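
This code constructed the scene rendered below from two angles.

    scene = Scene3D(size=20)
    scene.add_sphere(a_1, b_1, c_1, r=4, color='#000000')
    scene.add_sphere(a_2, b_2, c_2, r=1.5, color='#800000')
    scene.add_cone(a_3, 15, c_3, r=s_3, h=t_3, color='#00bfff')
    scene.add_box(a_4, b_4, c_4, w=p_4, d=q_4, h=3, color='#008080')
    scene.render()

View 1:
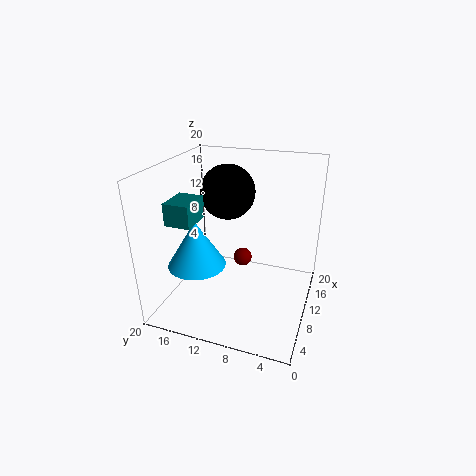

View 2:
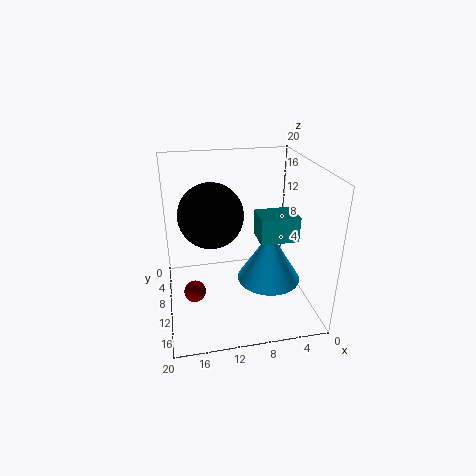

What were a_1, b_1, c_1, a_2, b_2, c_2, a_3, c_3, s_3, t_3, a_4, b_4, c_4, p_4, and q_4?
a_1 = 14; b_1 = 13; c_1 = 15; a_2 = 16.5; b_2 = 11.5; c_2 = 3; a_3 = 7; c_3 = 6.5; s_3 = 4; t_3 = 6.5; a_4 = 4.5; b_4 = 14.5; c_4 = 13; p_4 = 4.5; q_4 = 3.5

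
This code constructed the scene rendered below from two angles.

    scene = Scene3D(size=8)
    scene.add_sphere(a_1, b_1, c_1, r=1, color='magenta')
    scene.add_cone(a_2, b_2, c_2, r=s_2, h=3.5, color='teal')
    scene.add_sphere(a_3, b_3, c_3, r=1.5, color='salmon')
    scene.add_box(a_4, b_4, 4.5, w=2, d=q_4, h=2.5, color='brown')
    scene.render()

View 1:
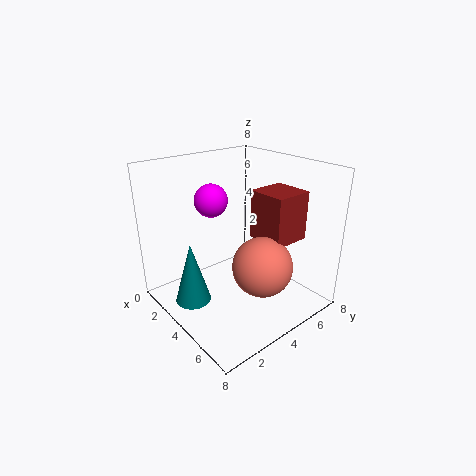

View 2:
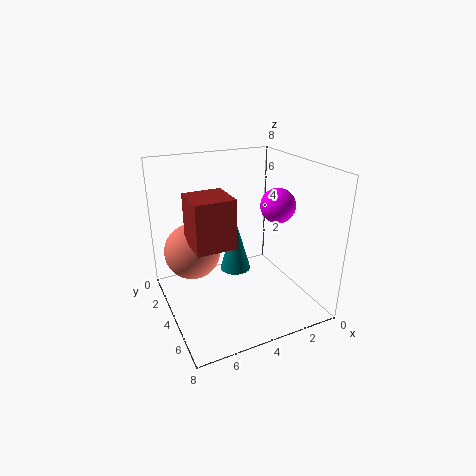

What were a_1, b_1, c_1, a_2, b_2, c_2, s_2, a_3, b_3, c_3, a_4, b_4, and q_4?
a_1 = 1.5; b_1 = 4; c_1 = 5.5; a_2 = 3; b_2 = 1.5; c_2 = 0.5; s_2 = 1; a_3 = 6.5; b_3 = 3.5; c_3 = 3.5; a_4 = 5; b_4 = 4; q_4 = 2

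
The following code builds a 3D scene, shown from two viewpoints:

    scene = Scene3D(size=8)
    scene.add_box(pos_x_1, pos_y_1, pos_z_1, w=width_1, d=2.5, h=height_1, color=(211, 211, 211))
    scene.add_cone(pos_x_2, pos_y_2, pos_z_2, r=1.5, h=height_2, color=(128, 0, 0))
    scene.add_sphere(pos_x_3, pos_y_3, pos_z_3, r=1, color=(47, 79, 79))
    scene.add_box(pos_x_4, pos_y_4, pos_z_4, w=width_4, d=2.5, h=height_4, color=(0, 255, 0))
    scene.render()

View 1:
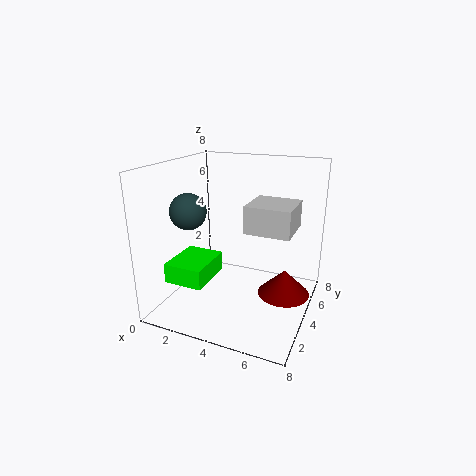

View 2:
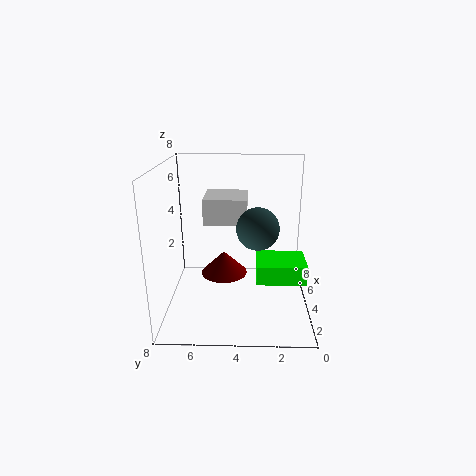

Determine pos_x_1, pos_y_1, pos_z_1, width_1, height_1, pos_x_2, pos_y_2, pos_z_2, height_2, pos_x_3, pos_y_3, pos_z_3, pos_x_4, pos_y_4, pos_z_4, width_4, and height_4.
pos_x_1 = 4.5; pos_y_1 = 3.5; pos_z_1 = 4.5; width_1 = 2.5; height_1 = 1.5; pos_x_2 = 6.5; pos_y_2 = 5; pos_z_2 = 0.5; height_2 = 1.5; pos_x_3 = 1.5; pos_y_3 = 3; pos_z_3 = 5.5; pos_x_4 = 1.5; pos_y_4 = 0.5; pos_z_4 = 2.5; width_4 = 2; height_4 = 1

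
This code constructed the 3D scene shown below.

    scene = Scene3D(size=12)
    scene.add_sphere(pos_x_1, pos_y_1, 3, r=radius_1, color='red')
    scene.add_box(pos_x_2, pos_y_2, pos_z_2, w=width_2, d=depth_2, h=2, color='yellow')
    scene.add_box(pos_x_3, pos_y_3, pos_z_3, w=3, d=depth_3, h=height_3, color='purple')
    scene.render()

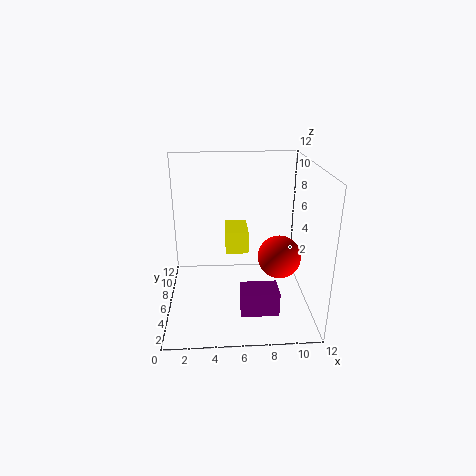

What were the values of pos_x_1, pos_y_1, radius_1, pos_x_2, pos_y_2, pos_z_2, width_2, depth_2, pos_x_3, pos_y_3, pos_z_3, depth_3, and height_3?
pos_x_1 = 10
pos_y_1 = 8
radius_1 = 2
pos_x_2 = 5
pos_y_2 = 7
pos_z_2 = 4
width_2 = 2
depth_2 = 3
pos_x_3 = 6
pos_y_3 = 2
pos_z_3 = 1
depth_3 = 2
height_3 = 2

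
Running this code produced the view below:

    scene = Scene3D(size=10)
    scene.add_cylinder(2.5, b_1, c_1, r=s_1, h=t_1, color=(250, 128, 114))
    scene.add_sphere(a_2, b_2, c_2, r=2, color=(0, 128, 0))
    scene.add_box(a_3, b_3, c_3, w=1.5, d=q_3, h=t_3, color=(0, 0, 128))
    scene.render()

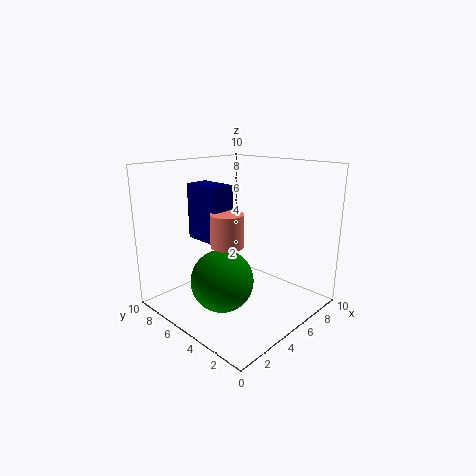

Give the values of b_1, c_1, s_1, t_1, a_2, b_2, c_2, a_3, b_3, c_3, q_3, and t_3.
b_1 = 3.5
c_1 = 5.5
s_1 = 1
t_1 = 2
a_2 = 2.5
b_2 = 4
c_2 = 3
a_3 = 2
b_3 = 4
c_3 = 5.5
q_3 = 2.5
t_3 = 3.5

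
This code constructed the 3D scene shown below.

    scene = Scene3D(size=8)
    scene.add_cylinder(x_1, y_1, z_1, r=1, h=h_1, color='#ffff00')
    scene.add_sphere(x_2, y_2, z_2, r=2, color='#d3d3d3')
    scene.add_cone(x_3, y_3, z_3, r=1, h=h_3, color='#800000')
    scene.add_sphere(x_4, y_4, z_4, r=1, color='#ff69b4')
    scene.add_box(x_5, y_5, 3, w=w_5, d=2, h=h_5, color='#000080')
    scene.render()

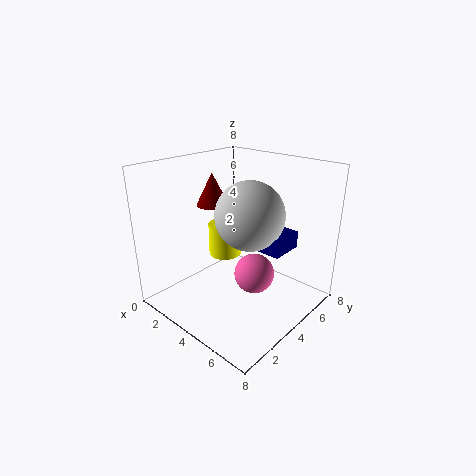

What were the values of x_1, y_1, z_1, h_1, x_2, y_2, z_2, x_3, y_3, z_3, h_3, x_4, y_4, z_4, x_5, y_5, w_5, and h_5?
x_1 = 2, y_1 = 5, z_1 = 2, h_1 = 2, x_2 = 4, y_2 = 5, z_2 = 5, x_3 = 1, y_3 = 5, z_3 = 5, h_3 = 2, x_4 = 6, y_4 = 3, z_4 = 3, x_5 = 4, y_5 = 5, w_5 = 2, h_5 = 1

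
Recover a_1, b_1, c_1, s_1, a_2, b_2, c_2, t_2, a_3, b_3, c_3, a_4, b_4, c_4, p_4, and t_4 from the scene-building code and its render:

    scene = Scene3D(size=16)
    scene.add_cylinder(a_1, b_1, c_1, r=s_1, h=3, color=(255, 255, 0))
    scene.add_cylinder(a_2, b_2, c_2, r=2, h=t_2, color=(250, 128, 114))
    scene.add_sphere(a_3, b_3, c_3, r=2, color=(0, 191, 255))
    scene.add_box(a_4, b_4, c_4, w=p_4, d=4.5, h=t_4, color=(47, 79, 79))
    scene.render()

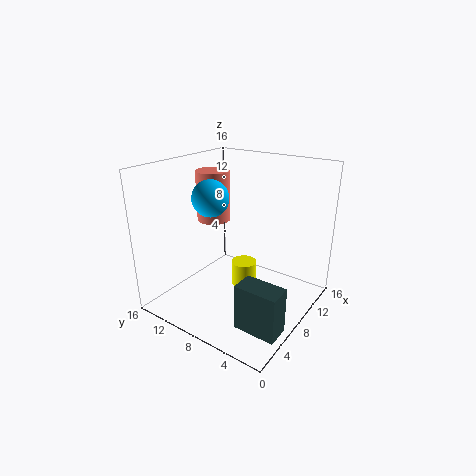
a_1 = 10; b_1 = 8.5; c_1 = 1; s_1 = 1.5; a_2 = 10; b_2 = 13; c_2 = 8.5; t_2 = 6; a_3 = 6.5; b_3 = 10.5; c_3 = 12.5; a_4 = 3; b_4 = 0.5; c_4 = 0.5; p_4 = 2.5; t_4 = 5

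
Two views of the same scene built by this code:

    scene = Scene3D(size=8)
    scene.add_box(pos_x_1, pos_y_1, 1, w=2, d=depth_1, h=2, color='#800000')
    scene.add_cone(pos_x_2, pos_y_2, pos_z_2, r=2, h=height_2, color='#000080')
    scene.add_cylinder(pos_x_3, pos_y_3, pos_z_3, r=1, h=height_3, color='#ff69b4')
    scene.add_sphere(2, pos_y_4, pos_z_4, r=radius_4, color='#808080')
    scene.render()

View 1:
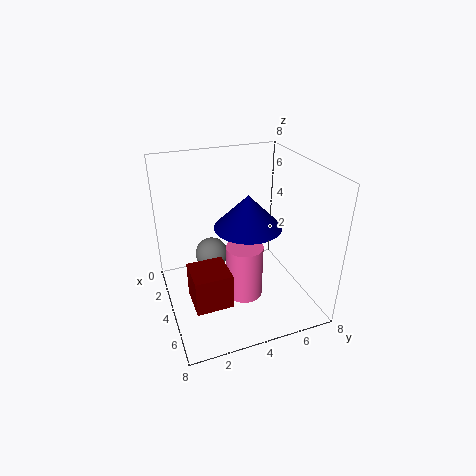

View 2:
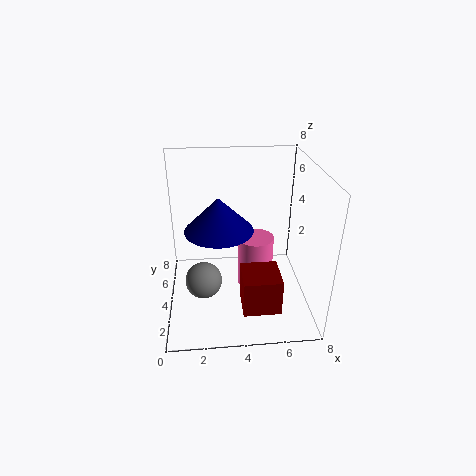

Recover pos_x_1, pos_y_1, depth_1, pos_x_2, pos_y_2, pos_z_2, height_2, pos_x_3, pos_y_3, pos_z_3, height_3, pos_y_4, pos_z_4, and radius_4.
pos_x_1 = 4
pos_y_1 = 1
depth_1 = 2
pos_x_2 = 3
pos_y_2 = 5
pos_z_2 = 4
height_2 = 2
pos_x_3 = 5
pos_y_3 = 4
pos_z_3 = 1
height_3 = 3
pos_y_4 = 3
pos_z_4 = 2
radius_4 = 1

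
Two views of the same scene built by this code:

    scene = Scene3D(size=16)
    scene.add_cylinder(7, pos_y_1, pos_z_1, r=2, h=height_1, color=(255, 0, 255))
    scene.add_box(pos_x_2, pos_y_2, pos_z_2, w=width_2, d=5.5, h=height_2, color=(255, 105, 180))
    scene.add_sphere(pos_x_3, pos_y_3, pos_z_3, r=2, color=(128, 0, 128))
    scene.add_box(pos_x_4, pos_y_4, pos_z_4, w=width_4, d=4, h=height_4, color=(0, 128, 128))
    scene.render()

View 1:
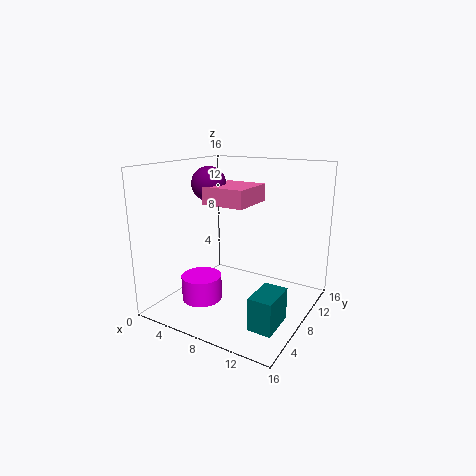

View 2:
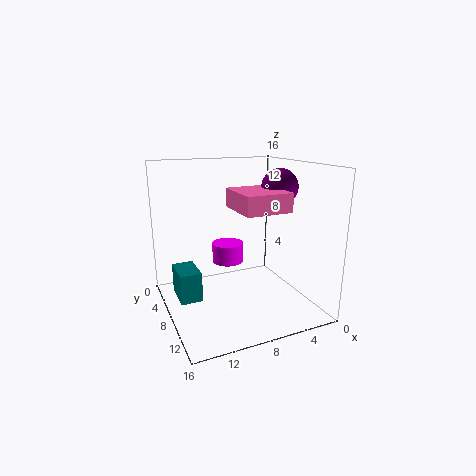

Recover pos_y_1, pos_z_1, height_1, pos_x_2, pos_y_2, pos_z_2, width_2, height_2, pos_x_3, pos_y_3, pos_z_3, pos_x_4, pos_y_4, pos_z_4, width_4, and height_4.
pos_y_1 = 2.5
pos_z_1 = 3
height_1 = 2.5
pos_x_2 = 4
pos_y_2 = 7
pos_z_2 = 11.5
width_2 = 5
height_2 = 2
pos_x_3 = 3.5
pos_y_3 = 9
pos_z_3 = 13.5
pos_x_4 = 12
pos_y_4 = 3
pos_z_4 = 0.5
width_4 = 2.5
height_4 = 3.5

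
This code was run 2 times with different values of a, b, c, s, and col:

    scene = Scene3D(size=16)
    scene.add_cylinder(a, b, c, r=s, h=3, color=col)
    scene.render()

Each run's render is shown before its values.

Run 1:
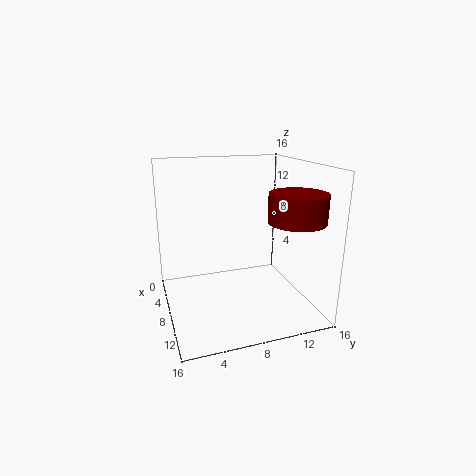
a = 12, b = 13, c = 10.5, s = 3, col = 'maroon'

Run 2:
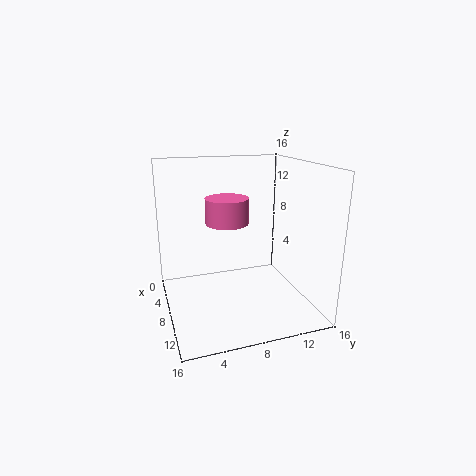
a = 5.5, b = 7.5, c = 9, s = 2.5, col = 'hotpink'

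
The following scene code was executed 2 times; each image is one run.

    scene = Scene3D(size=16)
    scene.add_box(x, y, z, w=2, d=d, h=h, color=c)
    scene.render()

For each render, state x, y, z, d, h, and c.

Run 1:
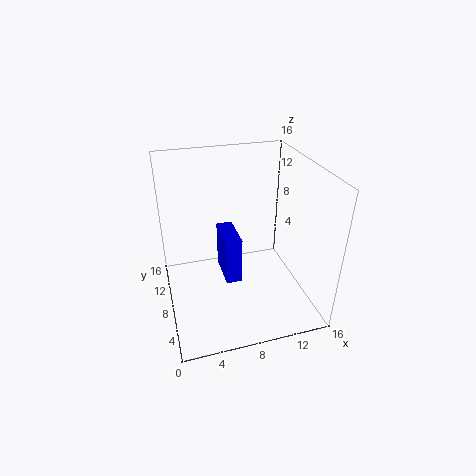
x = 7; y = 9.5; z = 0.5; d = 5; h = 6; c = 'blue'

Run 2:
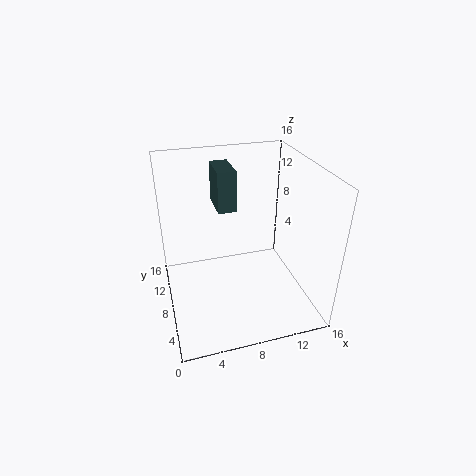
x = 6; y = 8.5; z = 11; d = 4; h = 4.5; c = 'darkslategray'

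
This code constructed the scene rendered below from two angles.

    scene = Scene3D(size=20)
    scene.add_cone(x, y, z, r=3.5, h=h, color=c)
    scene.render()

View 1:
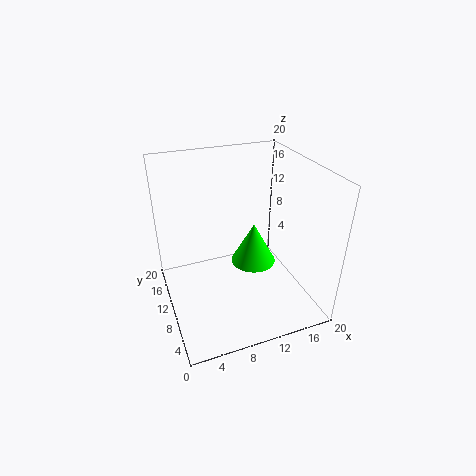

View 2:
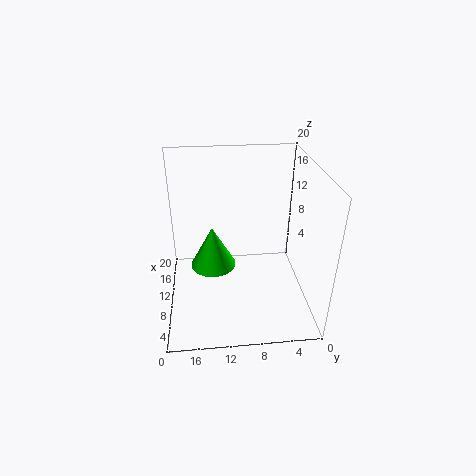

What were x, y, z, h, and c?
x = 14; y = 13.5; z = 3; h = 6.5; c = 'lime'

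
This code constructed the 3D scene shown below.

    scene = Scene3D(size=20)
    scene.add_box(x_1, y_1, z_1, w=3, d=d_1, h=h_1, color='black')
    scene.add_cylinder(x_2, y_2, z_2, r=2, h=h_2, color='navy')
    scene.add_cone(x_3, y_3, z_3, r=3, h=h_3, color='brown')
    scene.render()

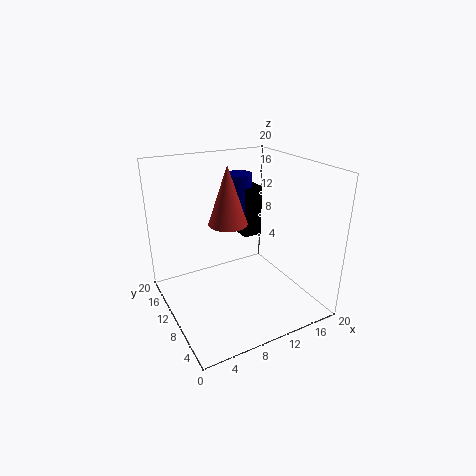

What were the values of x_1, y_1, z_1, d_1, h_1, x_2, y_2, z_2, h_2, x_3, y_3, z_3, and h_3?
x_1 = 14, y_1 = 15, z_1 = 7, d_1 = 4, h_1 = 8, x_2 = 14, y_2 = 17, z_2 = 10, h_2 = 7, x_3 = 11, y_3 = 15, z_3 = 10, h_3 = 9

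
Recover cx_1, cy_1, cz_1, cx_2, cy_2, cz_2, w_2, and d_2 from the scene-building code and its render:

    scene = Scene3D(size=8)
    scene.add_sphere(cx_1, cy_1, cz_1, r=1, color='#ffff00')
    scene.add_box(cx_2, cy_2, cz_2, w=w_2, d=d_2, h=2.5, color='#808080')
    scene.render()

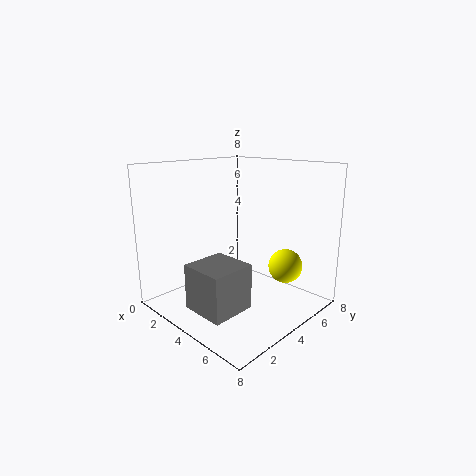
cx_1 = 5.5
cy_1 = 6.5
cz_1 = 2
cx_2 = 3
cy_2 = 1
cz_2 = 0.5
w_2 = 2.5
d_2 = 2.5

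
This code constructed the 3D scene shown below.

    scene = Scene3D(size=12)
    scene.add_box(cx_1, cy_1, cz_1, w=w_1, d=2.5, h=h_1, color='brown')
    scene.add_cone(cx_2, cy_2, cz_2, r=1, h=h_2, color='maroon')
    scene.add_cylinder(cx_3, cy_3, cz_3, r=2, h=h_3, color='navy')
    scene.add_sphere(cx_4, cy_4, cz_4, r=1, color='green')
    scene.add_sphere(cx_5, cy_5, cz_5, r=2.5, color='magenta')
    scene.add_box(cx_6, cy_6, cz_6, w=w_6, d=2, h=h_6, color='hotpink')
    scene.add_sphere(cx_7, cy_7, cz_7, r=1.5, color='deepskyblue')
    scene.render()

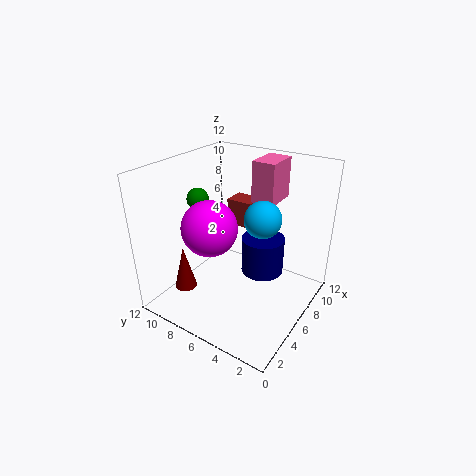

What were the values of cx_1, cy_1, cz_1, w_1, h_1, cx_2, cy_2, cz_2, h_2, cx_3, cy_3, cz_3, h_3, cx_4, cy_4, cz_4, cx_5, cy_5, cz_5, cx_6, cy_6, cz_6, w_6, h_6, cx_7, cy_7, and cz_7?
cx_1 = 9.5, cy_1 = 7, cz_1 = 5, w_1 = 2, h_1 = 2.5, cx_2 = 4, cy_2 = 10.5, cz_2 = 0.5, h_2 = 4, cx_3 = 9.5, cy_3 = 5.5, cz_3 = 1, h_3 = 3.5, cx_4 = 7, cy_4 = 11, cz_4 = 8, cx_5 = 6, cy_5 = 9, cz_5 = 6, cx_6 = 8, cy_6 = 4, cz_6 = 8.5, w_6 = 3, h_6 = 3.5, cx_7 = 6.5, cy_7 = 4, cz_7 = 8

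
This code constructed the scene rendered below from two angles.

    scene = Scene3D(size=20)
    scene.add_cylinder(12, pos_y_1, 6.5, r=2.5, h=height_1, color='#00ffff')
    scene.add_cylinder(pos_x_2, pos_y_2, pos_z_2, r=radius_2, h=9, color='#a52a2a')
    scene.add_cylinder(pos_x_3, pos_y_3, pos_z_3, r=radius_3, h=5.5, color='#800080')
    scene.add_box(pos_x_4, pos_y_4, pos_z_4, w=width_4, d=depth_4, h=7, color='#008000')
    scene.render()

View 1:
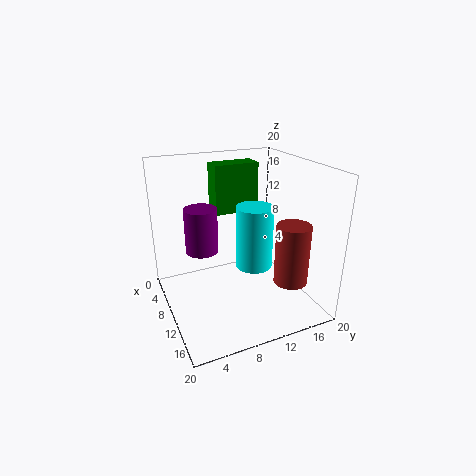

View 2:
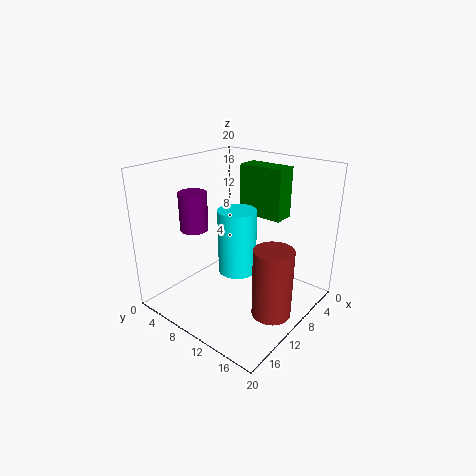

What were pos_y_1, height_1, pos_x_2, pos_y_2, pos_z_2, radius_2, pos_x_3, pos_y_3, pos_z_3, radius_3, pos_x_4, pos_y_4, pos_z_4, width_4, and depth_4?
pos_y_1 = 11.5; height_1 = 8.5; pos_x_2 = 12.5; pos_y_2 = 17.5; pos_z_2 = 2.5; radius_2 = 2.5; pos_x_3 = 12.5; pos_y_3 = 4; pos_z_3 = 10.5; radius_3 = 2; pos_x_4 = 4; pos_y_4 = 8; pos_z_4 = 12.5; width_4 = 3; depth_4 = 6.5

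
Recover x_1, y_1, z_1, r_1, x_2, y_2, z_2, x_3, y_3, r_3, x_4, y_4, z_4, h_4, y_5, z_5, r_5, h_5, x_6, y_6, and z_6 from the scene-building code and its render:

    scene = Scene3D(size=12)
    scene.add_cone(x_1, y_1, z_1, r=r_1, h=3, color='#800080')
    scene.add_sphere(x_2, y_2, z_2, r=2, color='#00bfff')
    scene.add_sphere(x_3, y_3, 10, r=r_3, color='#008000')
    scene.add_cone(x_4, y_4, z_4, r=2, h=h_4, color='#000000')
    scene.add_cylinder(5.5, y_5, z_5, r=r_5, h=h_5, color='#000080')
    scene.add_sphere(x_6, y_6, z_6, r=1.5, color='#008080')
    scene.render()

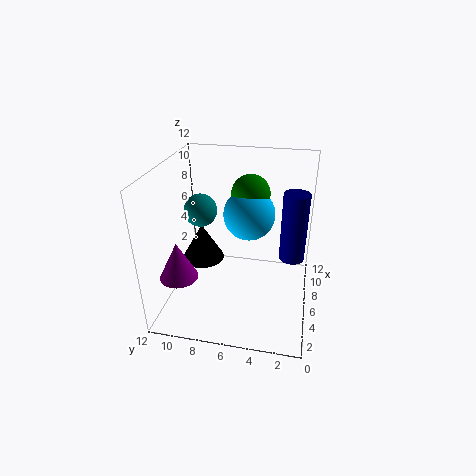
x_1 = 2.5
y_1 = 10
z_1 = 4
r_1 = 1.5
x_2 = 5.5
y_2 = 5
z_2 = 8.5
x_3 = 6
y_3 = 5
r_3 = 1.5
x_4 = 8.5
y_4 = 10
z_4 = 2
h_4 = 3.5
y_5 = 1.5
z_5 = 5
r_5 = 1
h_5 = 5.5
x_6 = 8.5
y_6 = 10
z_6 = 7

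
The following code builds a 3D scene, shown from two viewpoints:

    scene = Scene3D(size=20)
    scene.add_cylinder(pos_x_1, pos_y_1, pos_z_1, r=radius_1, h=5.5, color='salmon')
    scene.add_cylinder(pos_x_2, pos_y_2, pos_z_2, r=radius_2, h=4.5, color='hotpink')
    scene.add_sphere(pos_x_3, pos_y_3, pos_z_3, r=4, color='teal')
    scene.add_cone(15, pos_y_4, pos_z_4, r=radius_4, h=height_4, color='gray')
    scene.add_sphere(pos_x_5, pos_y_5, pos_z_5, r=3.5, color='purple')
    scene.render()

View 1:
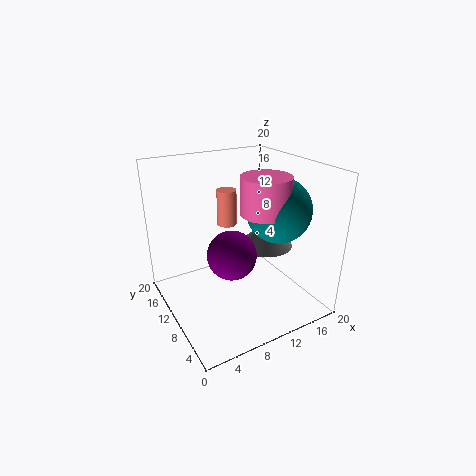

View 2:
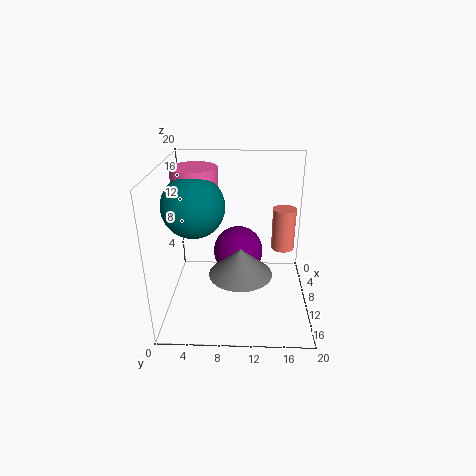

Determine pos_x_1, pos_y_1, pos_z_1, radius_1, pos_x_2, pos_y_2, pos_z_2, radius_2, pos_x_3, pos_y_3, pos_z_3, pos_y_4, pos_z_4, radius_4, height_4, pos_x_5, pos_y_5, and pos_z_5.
pos_x_1 = 11.5; pos_y_1 = 16; pos_z_1 = 9.5; radius_1 = 1.5; pos_x_2 = 10.5; pos_y_2 = 4.5; pos_z_2 = 15.5; radius_2 = 3; pos_x_3 = 12.5; pos_y_3 = 4.5; pos_z_3 = 15.5; pos_y_4 = 10.5; pos_z_4 = 7.5; radius_4 = 4; height_4 = 3.5; pos_x_5 = 9; pos_y_5 = 10; pos_z_5 = 7.5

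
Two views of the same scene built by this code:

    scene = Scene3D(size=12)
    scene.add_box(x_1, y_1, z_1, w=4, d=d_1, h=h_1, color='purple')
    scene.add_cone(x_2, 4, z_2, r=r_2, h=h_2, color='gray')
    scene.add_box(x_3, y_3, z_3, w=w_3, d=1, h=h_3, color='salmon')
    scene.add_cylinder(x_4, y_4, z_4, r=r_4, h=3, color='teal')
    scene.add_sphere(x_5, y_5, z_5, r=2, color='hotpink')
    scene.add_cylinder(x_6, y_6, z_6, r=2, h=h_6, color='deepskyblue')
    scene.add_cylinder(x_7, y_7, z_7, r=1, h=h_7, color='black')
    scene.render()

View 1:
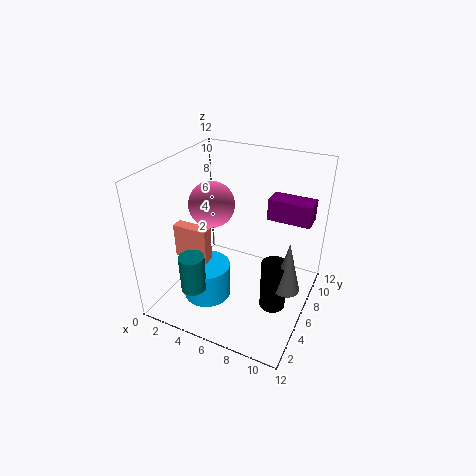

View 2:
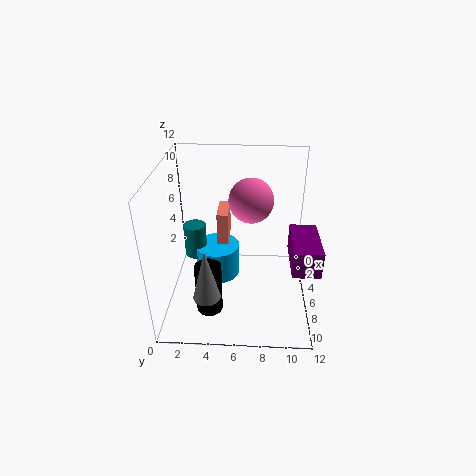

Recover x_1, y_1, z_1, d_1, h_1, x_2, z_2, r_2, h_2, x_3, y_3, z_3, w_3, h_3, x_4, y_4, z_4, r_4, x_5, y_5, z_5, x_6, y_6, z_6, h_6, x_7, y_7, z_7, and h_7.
x_1 = 7; y_1 = 10; z_1 = 6; d_1 = 2; h_1 = 2; x_2 = 11; z_2 = 4; r_2 = 1; h_2 = 4; x_3 = 1; y_3 = 4; z_3 = 4; w_3 = 3; h_3 = 3; x_4 = 4; y_4 = 2; z_4 = 3; r_4 = 1; x_5 = 3; y_5 = 7; z_5 = 8; x_6 = 4; y_6 = 4; z_6 = 1; h_6 = 3; x_7 = 10; y_7 = 4; z_7 = 2; h_7 = 4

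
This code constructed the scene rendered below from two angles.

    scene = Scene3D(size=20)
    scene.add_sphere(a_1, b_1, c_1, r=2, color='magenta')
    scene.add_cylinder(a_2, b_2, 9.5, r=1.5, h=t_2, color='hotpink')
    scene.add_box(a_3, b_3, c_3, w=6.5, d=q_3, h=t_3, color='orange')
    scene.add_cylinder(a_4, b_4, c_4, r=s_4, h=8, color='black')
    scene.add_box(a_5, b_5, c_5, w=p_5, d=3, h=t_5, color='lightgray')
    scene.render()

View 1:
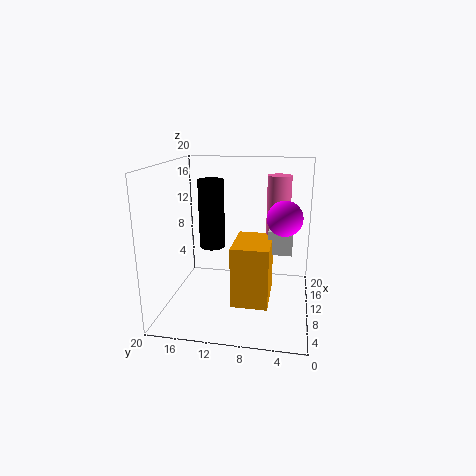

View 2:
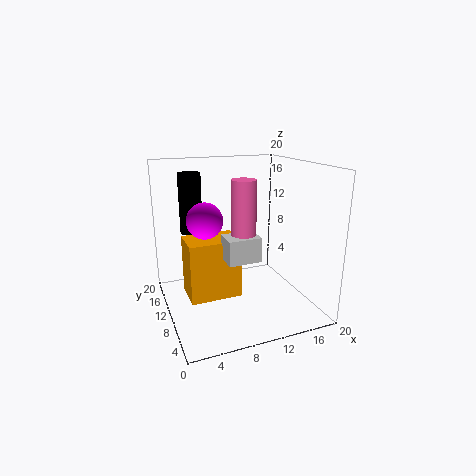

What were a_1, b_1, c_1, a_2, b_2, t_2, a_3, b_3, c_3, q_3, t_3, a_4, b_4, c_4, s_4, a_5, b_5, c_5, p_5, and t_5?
a_1 = 3.5
b_1 = 3.5
c_1 = 15
a_2 = 8.5
b_2 = 4.5
t_2 = 9.5
a_3 = 2
b_3 = 5
c_3 = 4
q_3 = 4.5
t_3 = 7.5
a_4 = 4
b_4 = 12
c_4 = 11
s_4 = 1.5
a_5 = 6
b_5 = 2.5
c_5 = 9.5
p_5 = 4
t_5 = 3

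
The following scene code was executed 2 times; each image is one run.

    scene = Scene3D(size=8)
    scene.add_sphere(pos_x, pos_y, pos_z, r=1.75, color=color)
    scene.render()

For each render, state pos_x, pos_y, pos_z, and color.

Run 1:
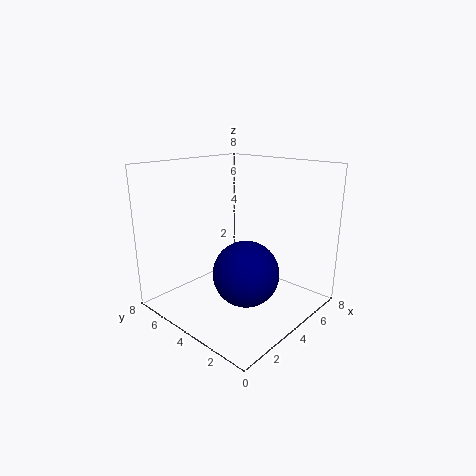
pos_x = 3.25
pos_y = 2.75
pos_z = 2.5
color = 'navy'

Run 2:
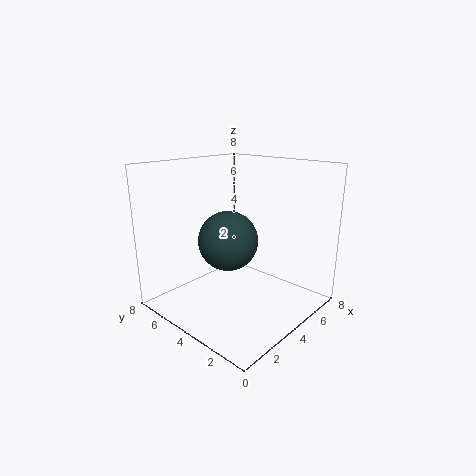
pos_x = 4.25
pos_y = 5
pos_z = 3.5
color = 'darkslategray'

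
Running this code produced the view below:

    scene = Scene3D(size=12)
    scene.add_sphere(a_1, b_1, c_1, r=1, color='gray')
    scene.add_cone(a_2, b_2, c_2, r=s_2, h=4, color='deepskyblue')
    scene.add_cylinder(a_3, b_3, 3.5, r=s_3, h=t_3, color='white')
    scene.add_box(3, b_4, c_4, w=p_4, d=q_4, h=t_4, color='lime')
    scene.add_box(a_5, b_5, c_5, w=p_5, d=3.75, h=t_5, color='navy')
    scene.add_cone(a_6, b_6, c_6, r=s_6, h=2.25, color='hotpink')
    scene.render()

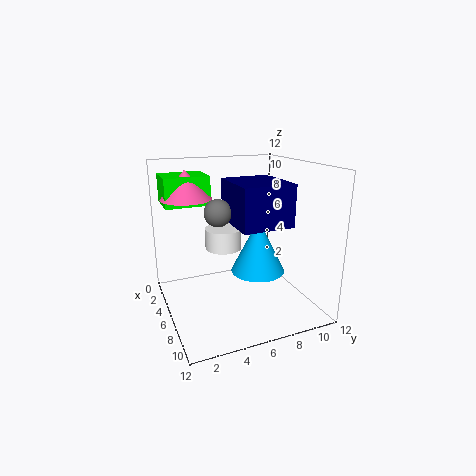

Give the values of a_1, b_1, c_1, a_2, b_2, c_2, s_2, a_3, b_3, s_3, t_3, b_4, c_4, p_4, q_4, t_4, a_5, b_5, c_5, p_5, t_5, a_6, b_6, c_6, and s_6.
a_1 = 8.25; b_1 = 3.5; c_1 = 9; a_2 = 9.25; b_2 = 6.25; c_2 = 4.5; s_2 = 2; a_3 = 1.75; b_3 = 6.25; s_3 = 1.75; t_3 = 2; b_4 = 0.25; c_4 = 9; p_4 = 3; q_4 = 3.5; t_4 = 2.25; a_5 = 7; b_5 = 4.25; c_5 = 8.25; p_5 = 4.25; t_5 = 3; a_6 = 5.25; b_6 = 2; c_6 = 9.5; s_6 = 2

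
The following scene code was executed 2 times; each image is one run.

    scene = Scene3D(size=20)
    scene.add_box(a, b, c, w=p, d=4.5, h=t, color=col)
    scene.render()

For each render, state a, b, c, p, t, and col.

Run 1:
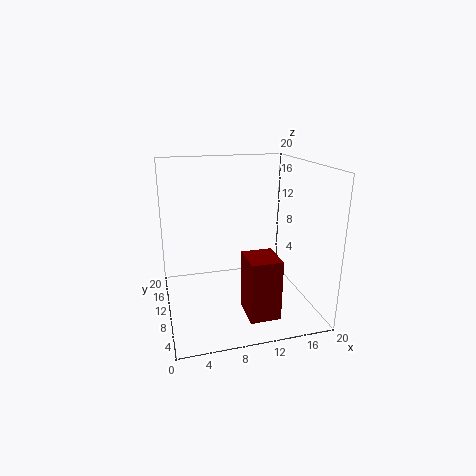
a = 9.5; b = 2; c = 1.5; p = 4; t = 8; col = 'maroon'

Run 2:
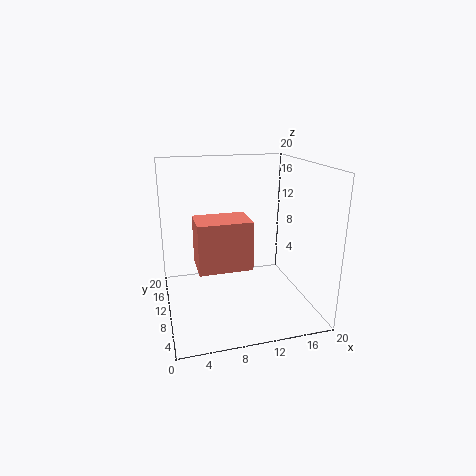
a = 3.5; b = 3; c = 8.5; p = 6.5; t = 6; col = 'salmon'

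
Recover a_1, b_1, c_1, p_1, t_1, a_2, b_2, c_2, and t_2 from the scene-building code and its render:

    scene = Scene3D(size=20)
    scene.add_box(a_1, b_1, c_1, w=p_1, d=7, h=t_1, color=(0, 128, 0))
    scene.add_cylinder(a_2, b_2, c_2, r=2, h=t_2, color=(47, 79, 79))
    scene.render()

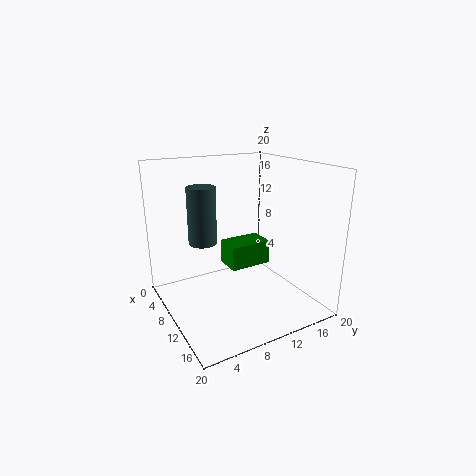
a_1 = 0.5; b_1 = 12; c_1 = 2; p_1 = 4.5; t_1 = 4; a_2 = 7; b_2 = 6; c_2 = 9; t_2 = 8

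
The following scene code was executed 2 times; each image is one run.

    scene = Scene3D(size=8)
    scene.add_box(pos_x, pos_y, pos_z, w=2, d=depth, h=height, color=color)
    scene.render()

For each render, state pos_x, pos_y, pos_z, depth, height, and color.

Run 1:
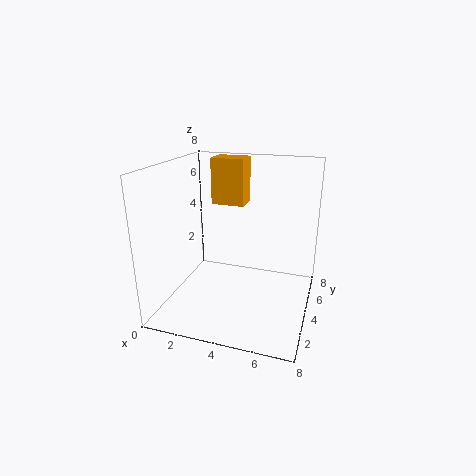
pos_x = 1.75, pos_y = 5.75, pos_z = 5.25, depth = 1.5, height = 2.75, color = 'orange'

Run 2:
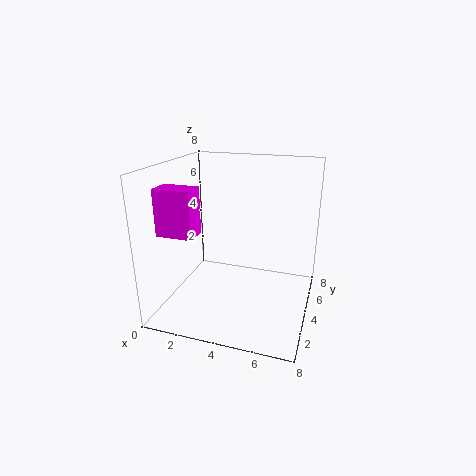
pos_x = 0.25, pos_y = 1.75, pos_z = 4.5, depth = 1.25, height = 2.5, color = 'magenta'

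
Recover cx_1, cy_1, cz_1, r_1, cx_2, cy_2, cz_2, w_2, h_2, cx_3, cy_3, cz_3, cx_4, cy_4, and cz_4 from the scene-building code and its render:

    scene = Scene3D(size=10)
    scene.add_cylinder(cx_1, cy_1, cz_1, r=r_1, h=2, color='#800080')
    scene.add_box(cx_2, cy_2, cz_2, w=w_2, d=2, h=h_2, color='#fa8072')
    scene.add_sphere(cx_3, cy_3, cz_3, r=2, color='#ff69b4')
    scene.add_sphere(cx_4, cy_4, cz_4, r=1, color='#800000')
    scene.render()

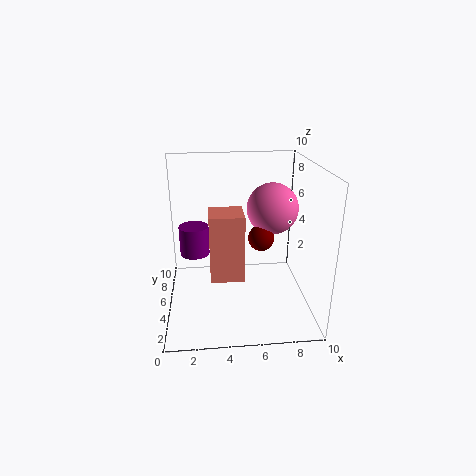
cx_1 = 2, cy_1 = 5, cz_1 = 4, r_1 = 1, cx_2 = 3, cy_2 = 1, cz_2 = 4, w_2 = 2, h_2 = 4, cx_3 = 8, cy_3 = 8, cz_3 = 6, cx_4 = 7, cy_4 = 7, cz_4 = 4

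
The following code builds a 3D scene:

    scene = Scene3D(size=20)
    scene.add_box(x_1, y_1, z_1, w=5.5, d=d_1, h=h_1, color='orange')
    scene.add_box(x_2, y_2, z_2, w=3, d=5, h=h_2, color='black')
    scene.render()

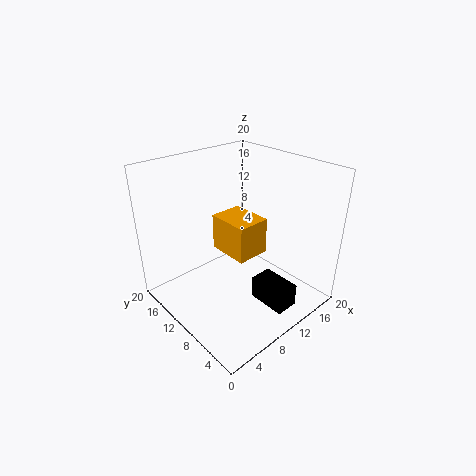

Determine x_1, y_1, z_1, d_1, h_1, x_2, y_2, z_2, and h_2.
x_1 = 12.5, y_1 = 12, z_1 = 3.5, d_1 = 7, h_1 = 6, x_2 = 8.5, y_2 = 0.5, z_2 = 3.5, h_2 = 3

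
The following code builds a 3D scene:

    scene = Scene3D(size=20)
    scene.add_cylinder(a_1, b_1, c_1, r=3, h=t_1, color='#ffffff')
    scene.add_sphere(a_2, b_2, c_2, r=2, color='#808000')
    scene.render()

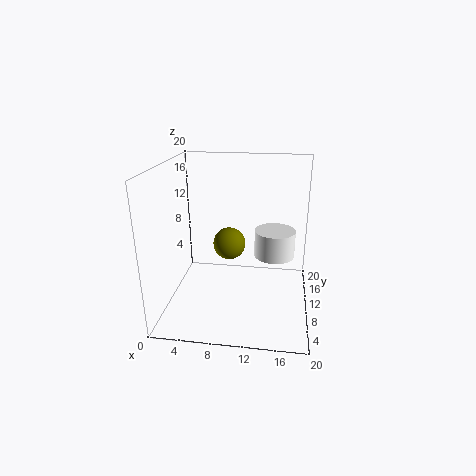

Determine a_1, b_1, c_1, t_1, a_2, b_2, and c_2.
a_1 = 15; b_1 = 13.5; c_1 = 6; t_1 = 4; a_2 = 9.5; b_2 = 6; c_2 = 11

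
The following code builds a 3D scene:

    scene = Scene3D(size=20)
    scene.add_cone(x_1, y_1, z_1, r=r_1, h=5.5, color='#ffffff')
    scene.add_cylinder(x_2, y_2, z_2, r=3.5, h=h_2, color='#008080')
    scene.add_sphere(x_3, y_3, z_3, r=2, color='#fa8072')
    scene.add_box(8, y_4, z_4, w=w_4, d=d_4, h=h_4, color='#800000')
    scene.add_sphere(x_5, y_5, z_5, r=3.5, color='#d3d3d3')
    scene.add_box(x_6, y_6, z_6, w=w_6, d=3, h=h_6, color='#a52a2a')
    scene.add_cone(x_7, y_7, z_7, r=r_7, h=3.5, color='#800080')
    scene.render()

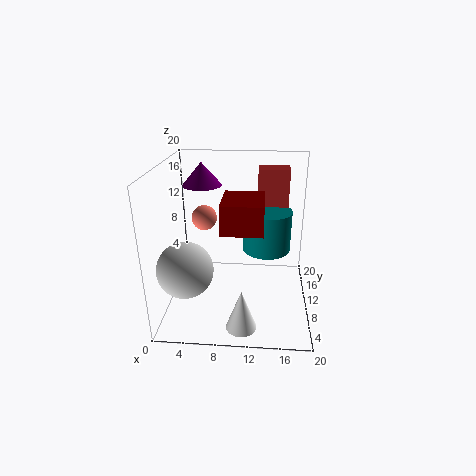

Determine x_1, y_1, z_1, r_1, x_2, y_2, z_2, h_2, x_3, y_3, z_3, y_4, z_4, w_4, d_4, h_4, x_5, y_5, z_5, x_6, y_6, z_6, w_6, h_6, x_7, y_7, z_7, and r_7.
x_1 = 11; y_1 = 3; z_1 = 0.5; r_1 = 2; x_2 = 14; y_2 = 13; z_2 = 7; h_2 = 6; x_3 = 4; y_3 = 17; z_3 = 10; y_4 = 6; z_4 = 12; w_4 = 5.5; d_4 = 6.5; h_4 = 4; x_5 = 4; y_5 = 3.5; z_5 = 8.5; x_6 = 12.5; y_6 = 14.5; z_6 = 13; w_6 = 4.5; h_6 = 5.5; x_7 = 4; y_7 = 16.5; z_7 = 15.5; r_7 = 3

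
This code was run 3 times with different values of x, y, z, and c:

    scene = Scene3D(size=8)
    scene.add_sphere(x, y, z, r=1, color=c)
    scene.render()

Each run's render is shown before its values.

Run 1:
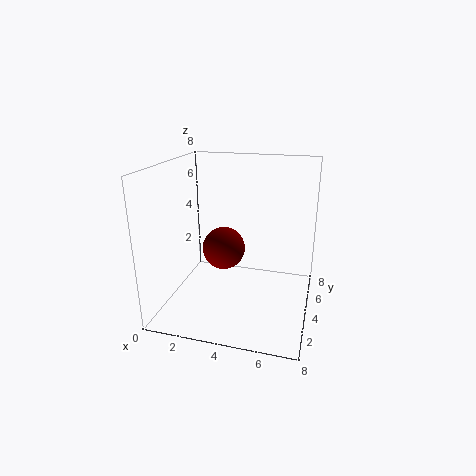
x = 4; y = 1.5; z = 4.5; c = 'maroon'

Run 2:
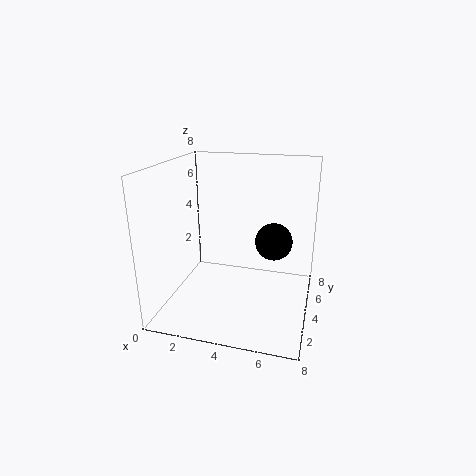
x = 6; y = 4; z = 4; c = 'black'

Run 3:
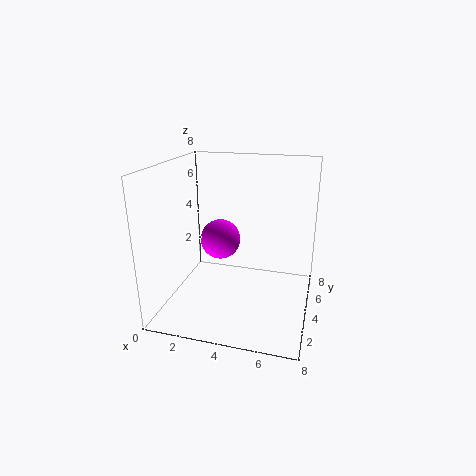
x = 3.5; y = 2.5; z = 4.5; c = 'magenta'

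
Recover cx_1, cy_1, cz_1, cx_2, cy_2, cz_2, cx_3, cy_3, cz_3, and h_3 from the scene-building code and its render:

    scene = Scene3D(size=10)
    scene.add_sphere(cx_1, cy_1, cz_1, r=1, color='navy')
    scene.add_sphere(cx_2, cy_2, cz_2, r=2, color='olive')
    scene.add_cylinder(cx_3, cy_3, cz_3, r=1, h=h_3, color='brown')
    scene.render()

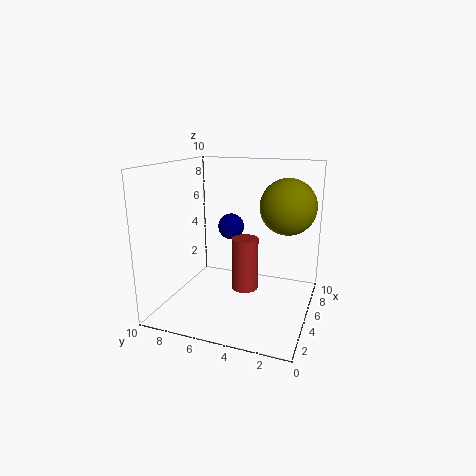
cx_1 = 7.5
cy_1 = 6.5
cz_1 = 5
cx_2 = 7
cy_2 = 2
cz_2 = 7
cx_3 = 6.5
cy_3 = 5
cz_3 = 0.5
h_3 = 4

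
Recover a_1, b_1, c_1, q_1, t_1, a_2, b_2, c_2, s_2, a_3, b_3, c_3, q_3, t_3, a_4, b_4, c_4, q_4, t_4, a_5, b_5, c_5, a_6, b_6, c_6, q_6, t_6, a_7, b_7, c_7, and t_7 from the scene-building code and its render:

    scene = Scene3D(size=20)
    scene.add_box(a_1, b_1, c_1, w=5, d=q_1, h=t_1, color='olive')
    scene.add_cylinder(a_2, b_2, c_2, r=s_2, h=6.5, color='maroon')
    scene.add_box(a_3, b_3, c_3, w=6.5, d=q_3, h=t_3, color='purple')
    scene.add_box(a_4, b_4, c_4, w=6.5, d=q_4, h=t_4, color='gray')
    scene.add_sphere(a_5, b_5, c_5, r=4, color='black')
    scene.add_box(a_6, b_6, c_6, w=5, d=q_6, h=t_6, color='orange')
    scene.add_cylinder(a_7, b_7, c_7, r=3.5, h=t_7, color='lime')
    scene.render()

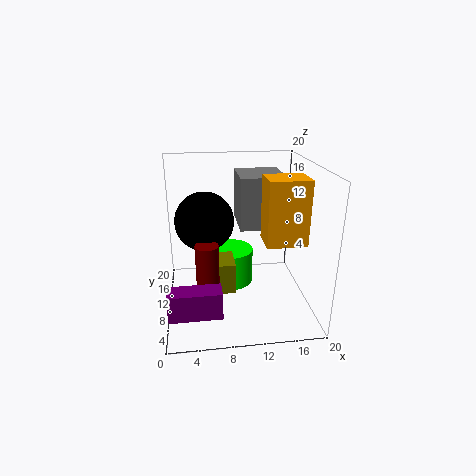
a_1 = 4.5
b_1 = 8.5
c_1 = 2
q_1 = 4.5
t_1 = 4.5
a_2 = 5.5
b_2 = 6
c_2 = 4.5
s_2 = 1.5
a_3 = 0.5
b_3 = 1
c_3 = 3.5
q_3 = 2.5
t_3 = 3.5
a_4 = 10.5
b_4 = 11
c_4 = 10.5
q_4 = 7
t_4 = 7.5
a_5 = 5.5
b_5 = 10.5
c_5 = 12.5
a_6 = 12.5
b_6 = 3
c_6 = 11.5
q_6 = 4
t_6 = 8
a_7 = 9.5
b_7 = 15
c_7 = 0.5
t_7 = 5.5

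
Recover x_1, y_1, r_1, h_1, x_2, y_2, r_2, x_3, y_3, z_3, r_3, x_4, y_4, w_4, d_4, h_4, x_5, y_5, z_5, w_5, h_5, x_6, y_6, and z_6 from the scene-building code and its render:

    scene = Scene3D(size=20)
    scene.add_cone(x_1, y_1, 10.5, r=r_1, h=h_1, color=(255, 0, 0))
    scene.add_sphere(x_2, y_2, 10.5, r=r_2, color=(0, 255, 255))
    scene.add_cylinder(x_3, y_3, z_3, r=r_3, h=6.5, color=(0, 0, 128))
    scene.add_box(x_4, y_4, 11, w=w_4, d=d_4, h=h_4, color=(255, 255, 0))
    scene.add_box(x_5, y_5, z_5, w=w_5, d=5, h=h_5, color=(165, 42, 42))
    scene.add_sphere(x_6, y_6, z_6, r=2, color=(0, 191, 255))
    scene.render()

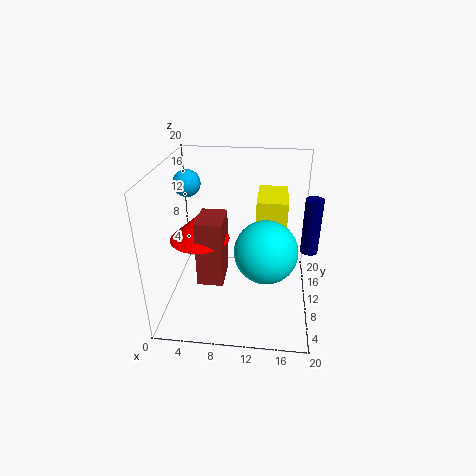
x_1 = 5, y_1 = 8.5, r_1 = 4, h_1 = 3.5, x_2 = 14, y_2 = 6, r_2 = 4, x_3 = 19, y_3 = 4.5, z_3 = 12, r_3 = 1, x_4 = 12.5, y_4 = 8.5, w_4 = 4, d_4 = 6.5, h_4 = 5, x_5 = 5, y_5 = 5.5, z_5 = 5, w_5 = 3.5, h_5 = 9, x_6 = 2, y_6 = 14.5, z_6 = 16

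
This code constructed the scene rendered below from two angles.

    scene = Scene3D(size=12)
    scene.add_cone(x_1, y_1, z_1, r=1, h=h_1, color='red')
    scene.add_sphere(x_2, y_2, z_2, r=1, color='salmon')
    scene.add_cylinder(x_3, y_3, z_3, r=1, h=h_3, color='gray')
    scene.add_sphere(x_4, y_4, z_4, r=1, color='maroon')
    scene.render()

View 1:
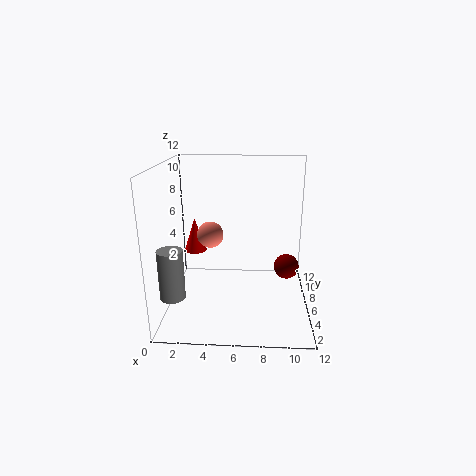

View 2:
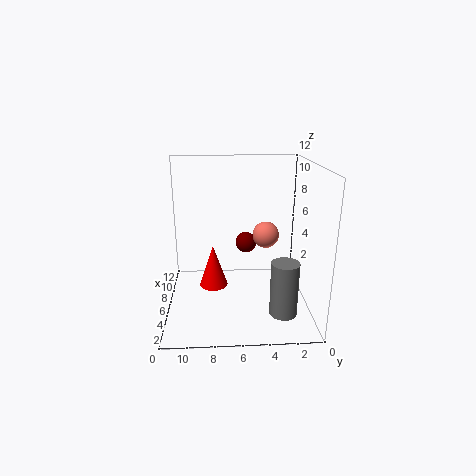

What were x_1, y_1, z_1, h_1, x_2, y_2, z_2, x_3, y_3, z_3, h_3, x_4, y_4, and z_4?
x_1 = 2, y_1 = 8, z_1 = 4, h_1 = 3, x_2 = 4, y_2 = 4, z_2 = 7, x_3 = 1, y_3 = 3, z_3 = 2, h_3 = 4, x_4 = 10, y_4 = 5, z_4 = 4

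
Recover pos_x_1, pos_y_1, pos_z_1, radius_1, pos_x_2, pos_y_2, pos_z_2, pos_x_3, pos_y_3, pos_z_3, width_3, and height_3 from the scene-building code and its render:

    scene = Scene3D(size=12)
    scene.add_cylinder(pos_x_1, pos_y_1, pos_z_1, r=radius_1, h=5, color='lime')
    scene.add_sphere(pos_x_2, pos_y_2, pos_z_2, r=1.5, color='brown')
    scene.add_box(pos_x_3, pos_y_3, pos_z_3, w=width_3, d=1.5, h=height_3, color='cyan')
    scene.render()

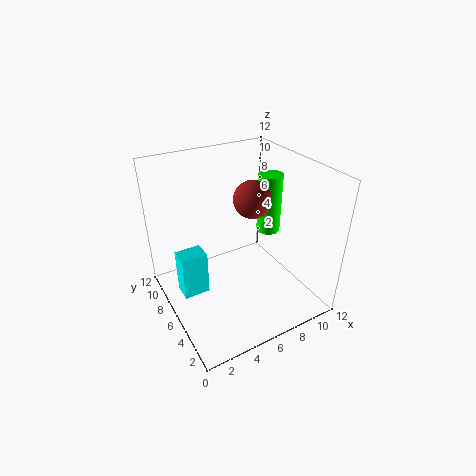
pos_x_1 = 9
pos_y_1 = 6
pos_z_1 = 6
radius_1 = 1
pos_x_2 = 7
pos_y_2 = 5.5
pos_z_2 = 9.5
pos_x_3 = 0.5
pos_y_3 = 4.5
pos_z_3 = 3
width_3 = 2
height_3 = 3.5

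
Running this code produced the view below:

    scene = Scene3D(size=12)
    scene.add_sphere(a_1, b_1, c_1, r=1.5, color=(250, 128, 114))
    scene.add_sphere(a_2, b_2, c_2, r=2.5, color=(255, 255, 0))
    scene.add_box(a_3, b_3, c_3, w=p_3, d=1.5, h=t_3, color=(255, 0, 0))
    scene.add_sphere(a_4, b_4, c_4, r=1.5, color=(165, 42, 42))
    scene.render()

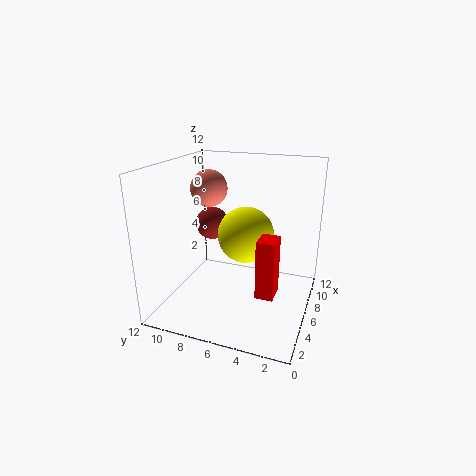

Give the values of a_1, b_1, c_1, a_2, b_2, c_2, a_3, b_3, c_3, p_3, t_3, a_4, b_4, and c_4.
a_1 = 6
b_1 = 8.5
c_1 = 10
a_2 = 8
b_2 = 6
c_2 = 5.5
a_3 = 4.5
b_3 = 2.5
c_3 = 1.5
p_3 = 2
t_3 = 5
a_4 = 8.5
b_4 = 9.5
c_4 = 6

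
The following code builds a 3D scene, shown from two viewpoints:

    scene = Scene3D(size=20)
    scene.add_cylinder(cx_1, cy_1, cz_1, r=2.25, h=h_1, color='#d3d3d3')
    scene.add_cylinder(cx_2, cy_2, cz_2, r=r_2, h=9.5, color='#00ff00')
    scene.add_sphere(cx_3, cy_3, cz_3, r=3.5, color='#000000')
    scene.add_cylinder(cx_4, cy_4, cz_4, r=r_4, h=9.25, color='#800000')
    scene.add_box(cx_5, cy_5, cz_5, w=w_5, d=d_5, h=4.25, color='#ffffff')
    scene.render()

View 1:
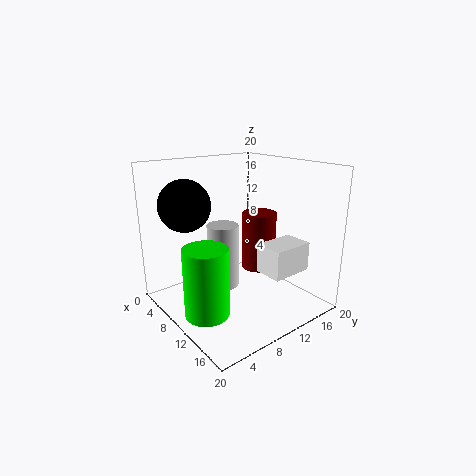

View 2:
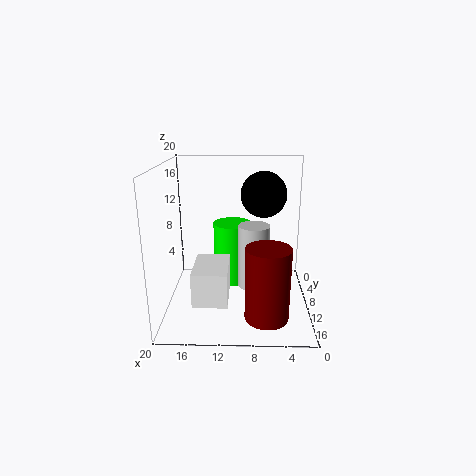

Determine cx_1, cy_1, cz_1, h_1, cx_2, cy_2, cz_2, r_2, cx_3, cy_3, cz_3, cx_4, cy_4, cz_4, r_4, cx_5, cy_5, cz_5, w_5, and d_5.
cx_1 = 7.75; cy_1 = 9; cz_1 = 2.25; h_1 = 9.25; cx_2 = 11; cy_2 = 4; cz_2 = 0.75; r_2 = 3; cx_3 = 6.25; cy_3 = 4; cz_3 = 14.75; cx_4 = 6.25; cy_4 = 17.25; cz_4 = 2.25; r_4 = 2.75; cx_5 = 11; cy_5 = 12.75; cz_5 = 4.5; w_5 = 4.25; d_5 = 6.25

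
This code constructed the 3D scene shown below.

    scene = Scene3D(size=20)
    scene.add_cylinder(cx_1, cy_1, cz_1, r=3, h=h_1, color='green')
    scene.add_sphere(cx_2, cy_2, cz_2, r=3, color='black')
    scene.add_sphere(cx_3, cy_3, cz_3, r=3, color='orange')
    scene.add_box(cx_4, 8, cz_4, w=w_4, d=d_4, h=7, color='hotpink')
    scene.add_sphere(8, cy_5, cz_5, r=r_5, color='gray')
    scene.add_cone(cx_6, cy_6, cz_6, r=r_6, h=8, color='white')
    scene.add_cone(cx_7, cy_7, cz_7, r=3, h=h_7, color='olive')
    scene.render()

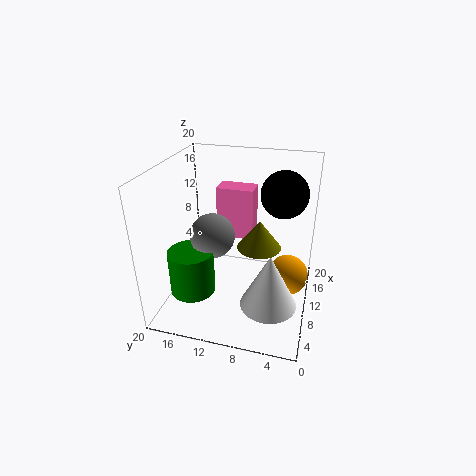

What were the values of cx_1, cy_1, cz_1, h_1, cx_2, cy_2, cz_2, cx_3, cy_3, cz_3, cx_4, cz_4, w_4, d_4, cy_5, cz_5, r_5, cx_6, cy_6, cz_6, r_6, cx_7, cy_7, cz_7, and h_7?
cx_1 = 5; cy_1 = 15; cz_1 = 4; h_1 = 6; cx_2 = 10; cy_2 = 4; cz_2 = 17; cx_3 = 13; cy_3 = 3; cz_3 = 3; cx_4 = 10; cz_4 = 10; w_4 = 3; d_4 = 5; cy_5 = 13; cz_5 = 11; r_5 = 3; cx_6 = 8; cy_6 = 5; cz_6 = 1; r_6 = 4; cx_7 = 10; cy_7 = 7; cz_7 = 9; h_7 = 4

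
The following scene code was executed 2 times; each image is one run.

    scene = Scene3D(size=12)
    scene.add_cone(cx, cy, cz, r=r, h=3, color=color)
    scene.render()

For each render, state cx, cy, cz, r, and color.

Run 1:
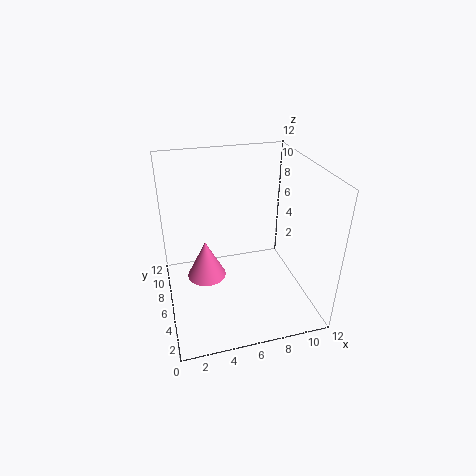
cx = 3
cy = 4.5
cz = 4
r = 1.5
color = 'hotpink'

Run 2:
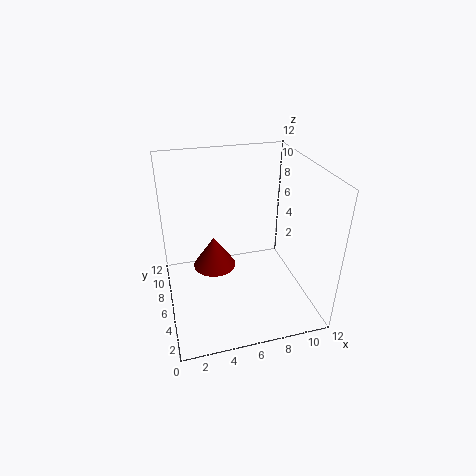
cx = 4.5
cy = 9
cz = 1.5
r = 2
color = 'maroon'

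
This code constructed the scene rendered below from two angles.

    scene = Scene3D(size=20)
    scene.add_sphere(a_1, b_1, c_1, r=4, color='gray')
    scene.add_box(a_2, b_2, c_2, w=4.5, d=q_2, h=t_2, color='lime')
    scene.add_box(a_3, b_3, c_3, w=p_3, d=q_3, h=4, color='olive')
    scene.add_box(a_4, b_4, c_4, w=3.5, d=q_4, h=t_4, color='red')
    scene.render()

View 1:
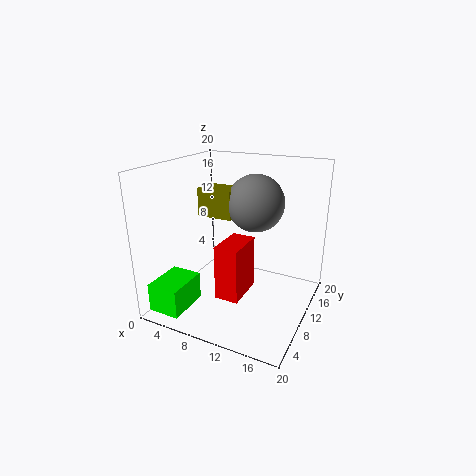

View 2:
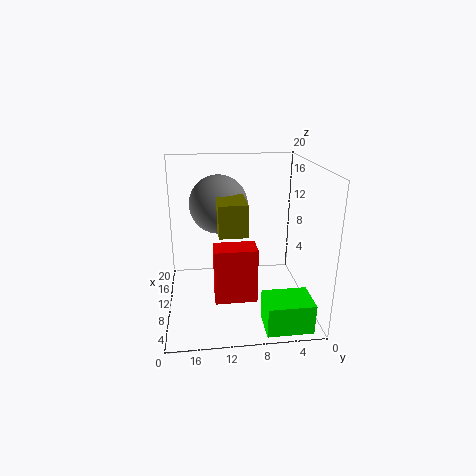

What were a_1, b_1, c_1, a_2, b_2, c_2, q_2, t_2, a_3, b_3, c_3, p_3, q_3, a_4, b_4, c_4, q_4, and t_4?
a_1 = 11.5
b_1 = 12.5
c_1 = 14.5
a_2 = 0.5
b_2 = 1.5
c_2 = 0.5
q_2 = 6
t_2 = 4
a_3 = 4
b_3 = 9.5
c_3 = 12.5
p_3 = 5
q_3 = 3.5
a_4 = 7.5
b_4 = 7.5
c_4 = 1
q_4 = 6
t_4 = 8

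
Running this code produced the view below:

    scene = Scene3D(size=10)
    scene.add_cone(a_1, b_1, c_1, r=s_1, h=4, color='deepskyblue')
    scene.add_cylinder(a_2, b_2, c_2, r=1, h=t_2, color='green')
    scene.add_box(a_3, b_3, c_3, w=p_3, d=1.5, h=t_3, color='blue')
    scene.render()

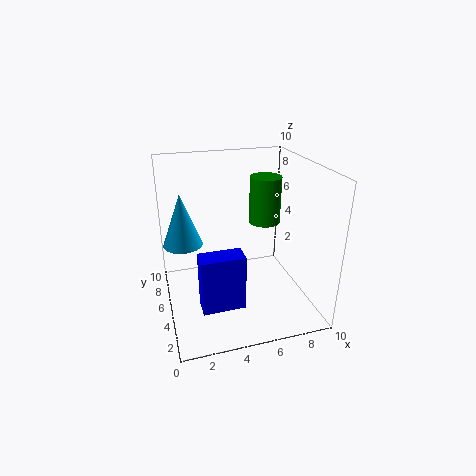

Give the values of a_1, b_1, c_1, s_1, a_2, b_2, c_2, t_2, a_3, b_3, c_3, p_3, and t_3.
a_1 = 1.5
b_1 = 8
c_1 = 3.5
s_1 = 1.5
a_2 = 6.5
b_2 = 4
c_2 = 6.5
t_2 = 3
a_3 = 2
b_3 = 3
c_3 = 0.5
p_3 = 3
t_3 = 4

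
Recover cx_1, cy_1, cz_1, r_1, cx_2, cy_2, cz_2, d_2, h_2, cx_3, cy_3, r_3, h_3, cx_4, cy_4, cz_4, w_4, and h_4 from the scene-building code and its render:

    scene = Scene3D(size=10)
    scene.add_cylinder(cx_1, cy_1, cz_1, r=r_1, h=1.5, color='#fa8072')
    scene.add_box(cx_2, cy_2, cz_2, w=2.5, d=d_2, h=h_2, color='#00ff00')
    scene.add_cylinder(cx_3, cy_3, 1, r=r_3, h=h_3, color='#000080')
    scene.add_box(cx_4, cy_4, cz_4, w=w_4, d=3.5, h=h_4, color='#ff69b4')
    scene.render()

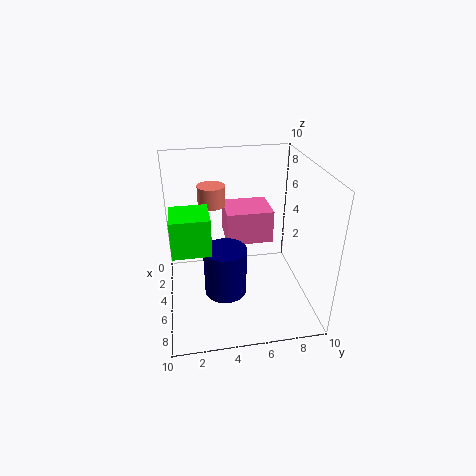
cx_1 = 2.5; cy_1 = 3.5; cz_1 = 6.5; r_1 = 1; cx_2 = 4.5; cy_2 = 0.5; cz_2 = 5; d_2 = 2.5; h_2 = 2.5; cx_3 = 5.5; cy_3 = 4; r_3 = 1.5; h_3 = 3.5; cx_4 = 0.5; cy_4 = 4.5; cz_4 = 3.5; w_4 = 3; h_4 = 2.5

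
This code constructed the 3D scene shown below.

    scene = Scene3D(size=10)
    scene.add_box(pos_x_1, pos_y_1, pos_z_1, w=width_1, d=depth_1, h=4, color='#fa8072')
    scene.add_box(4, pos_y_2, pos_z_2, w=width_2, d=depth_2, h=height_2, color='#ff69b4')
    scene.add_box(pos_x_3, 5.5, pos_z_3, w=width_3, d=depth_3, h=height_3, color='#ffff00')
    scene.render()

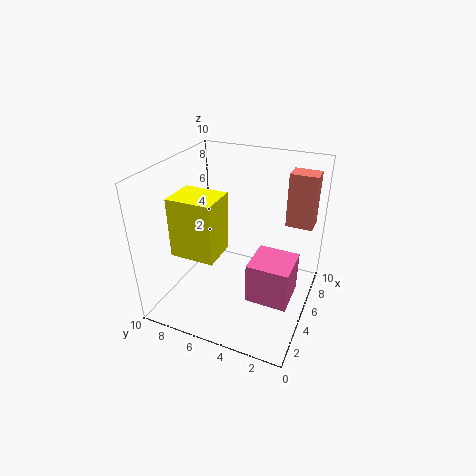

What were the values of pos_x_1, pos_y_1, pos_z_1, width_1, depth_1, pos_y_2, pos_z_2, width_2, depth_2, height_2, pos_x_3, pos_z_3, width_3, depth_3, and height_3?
pos_x_1 = 8; pos_y_1 = 0.5; pos_z_1 = 5; width_1 = 1.5; depth_1 = 2; pos_y_2 = 1; pos_z_2 = 0.5; width_2 = 3; depth_2 = 3; height_2 = 3; pos_x_3 = 2; pos_z_3 = 4.5; width_3 = 2.5; depth_3 = 3; height_3 = 4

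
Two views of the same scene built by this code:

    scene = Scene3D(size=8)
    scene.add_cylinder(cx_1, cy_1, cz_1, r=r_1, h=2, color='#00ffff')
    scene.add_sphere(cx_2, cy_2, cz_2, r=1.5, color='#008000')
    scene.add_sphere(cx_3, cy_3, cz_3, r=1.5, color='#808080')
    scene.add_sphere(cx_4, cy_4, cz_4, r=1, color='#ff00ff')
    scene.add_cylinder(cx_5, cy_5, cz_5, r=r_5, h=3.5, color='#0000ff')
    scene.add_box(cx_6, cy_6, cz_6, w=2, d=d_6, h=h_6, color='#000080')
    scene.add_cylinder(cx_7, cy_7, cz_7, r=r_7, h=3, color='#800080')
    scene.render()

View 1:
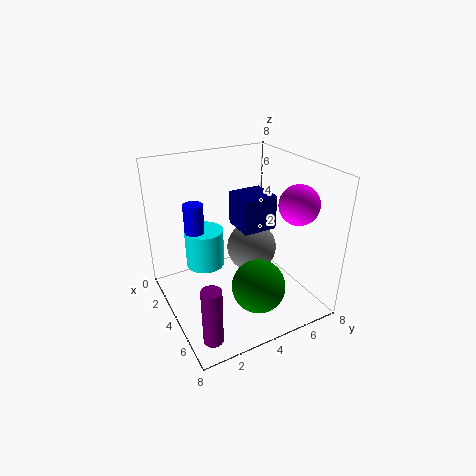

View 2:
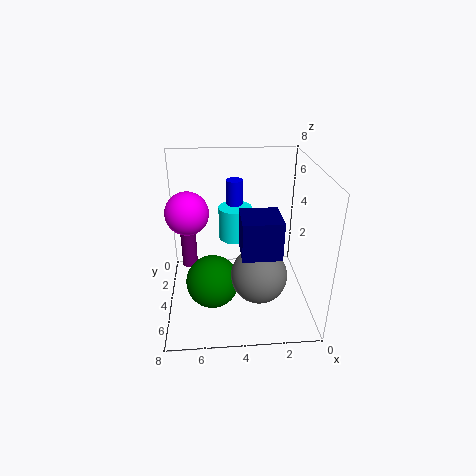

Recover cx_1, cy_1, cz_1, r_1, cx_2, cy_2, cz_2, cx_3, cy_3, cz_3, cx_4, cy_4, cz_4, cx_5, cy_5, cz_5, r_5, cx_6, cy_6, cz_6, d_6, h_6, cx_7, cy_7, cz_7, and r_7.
cx_1 = 4
cy_1 = 2
cz_1 = 3
r_1 = 1
cx_2 = 5.5
cy_2 = 4.5
cz_2 = 1.5
cx_3 = 3
cy_3 = 5.5
cz_3 = 2.5
cx_4 = 6.5
cy_4 = 6
cz_4 = 6.5
cx_5 = 4
cy_5 = 1.5
cz_5 = 3
r_5 = 0.5
cx_6 = 2
cy_6 = 4.5
cz_6 = 4
d_6 = 2
h_6 = 2
cx_7 = 7
cy_7 = 1
cz_7 = 0.5
r_7 = 0.5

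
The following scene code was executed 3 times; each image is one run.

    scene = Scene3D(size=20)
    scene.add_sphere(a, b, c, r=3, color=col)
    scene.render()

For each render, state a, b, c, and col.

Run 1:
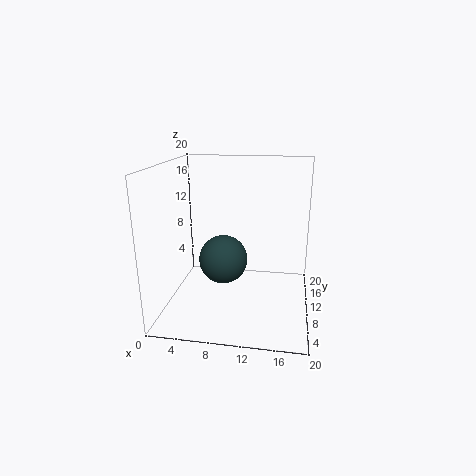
a = 9, b = 5, c = 9, col = 'darkslategray'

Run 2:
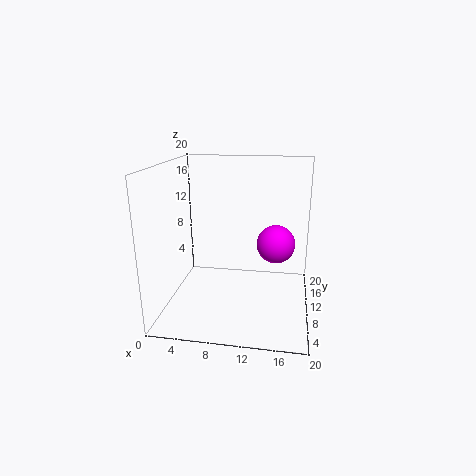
a = 15, b = 16, c = 7, col = 'magenta'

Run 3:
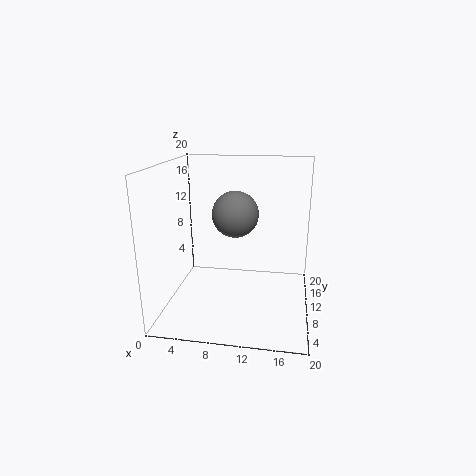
a = 10, b = 8, c = 14, col = 'gray'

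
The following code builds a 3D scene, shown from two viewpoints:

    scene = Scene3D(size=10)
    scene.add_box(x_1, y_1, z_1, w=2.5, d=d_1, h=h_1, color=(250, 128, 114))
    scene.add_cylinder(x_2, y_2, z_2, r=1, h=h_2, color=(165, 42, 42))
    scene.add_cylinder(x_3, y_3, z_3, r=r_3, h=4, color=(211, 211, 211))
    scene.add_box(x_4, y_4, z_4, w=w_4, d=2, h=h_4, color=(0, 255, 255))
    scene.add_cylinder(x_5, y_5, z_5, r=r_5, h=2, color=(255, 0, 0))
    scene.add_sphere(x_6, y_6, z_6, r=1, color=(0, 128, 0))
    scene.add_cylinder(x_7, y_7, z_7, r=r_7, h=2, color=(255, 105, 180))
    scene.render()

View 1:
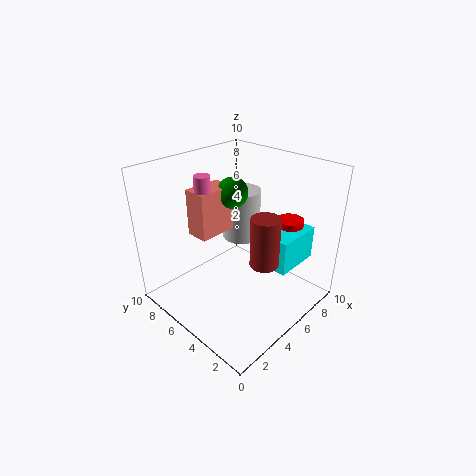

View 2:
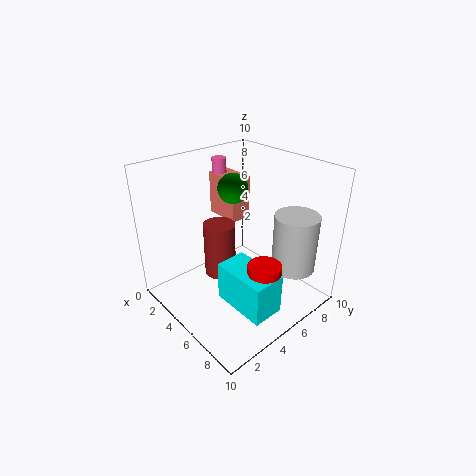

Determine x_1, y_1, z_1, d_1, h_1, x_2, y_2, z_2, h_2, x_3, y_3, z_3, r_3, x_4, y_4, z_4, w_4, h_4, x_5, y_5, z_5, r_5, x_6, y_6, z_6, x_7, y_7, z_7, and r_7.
x_1 = 2; y_1 = 5; z_1 = 6; d_1 = 1.5; h_1 = 3; x_2 = 5.5; y_2 = 3; z_2 = 3.5; h_2 = 3.5; x_3 = 8; y_3 = 7.5; z_3 = 3; r_3 = 1.5; x_4 = 6.5; y_4 = 2; z_4 = 2.5; w_4 = 3.5; h_4 = 2.5; x_5 = 9; y_5 = 3.5; z_5 = 3.5; r_5 = 1; x_6 = 4.5; y_6 = 5; z_6 = 8.5; x_7 = 2.5; y_7 = 5.5; z_7 = 8; r_7 = 0.5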